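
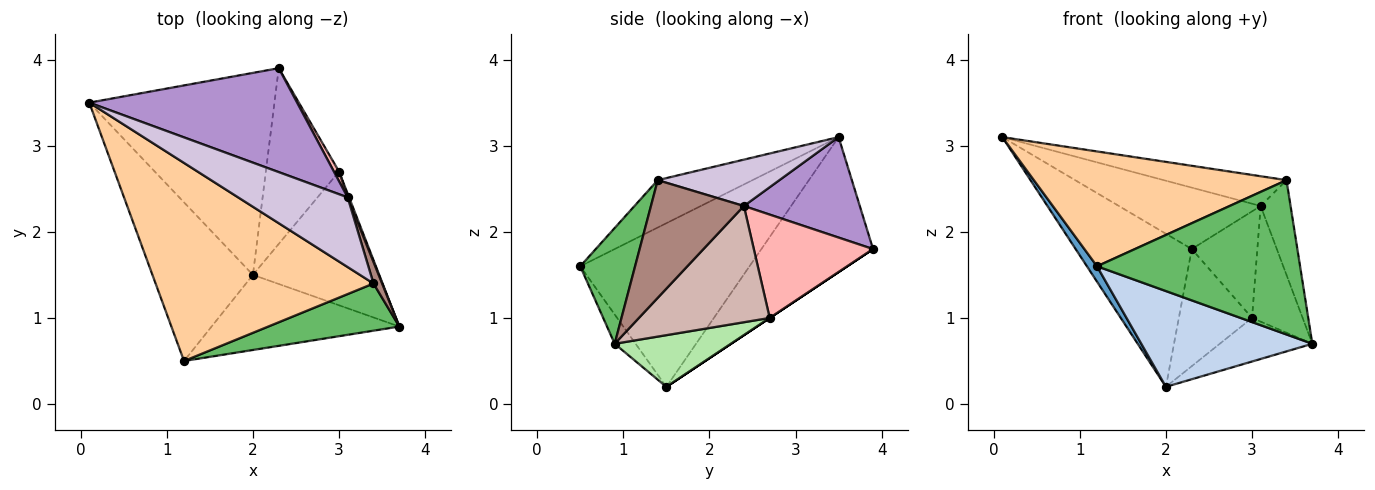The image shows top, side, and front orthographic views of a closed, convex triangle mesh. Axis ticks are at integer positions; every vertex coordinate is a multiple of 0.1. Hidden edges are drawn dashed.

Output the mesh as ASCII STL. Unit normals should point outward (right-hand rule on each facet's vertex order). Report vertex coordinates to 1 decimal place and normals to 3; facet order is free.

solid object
 facet normal -0.851 -0.051 -0.523
  outer loop
   vertex 2.0 1.5 0.2
   vertex 1.2 0.5 1.6
   vertex 0.1 3.5 3.1
  endloop
 endfacet
 facet normal -0.096 -0.783 -0.614
  outer loop
   vertex 2.0 1.5 0.2
   vertex 3.7 0.9 0.7
   vertex 1.2 0.5 1.6
  endloop
 endfacet
 facet normal -0.502 0.522 -0.689
  outer loop
   vertex 2.3 3.9 1.8
   vertex 2.0 1.5 0.2
   vertex 0.1 3.5 3.1
  endloop
 endfacet
 facet normal -0.185 -0.493 0.850
  outer loop
   vertex 3.4 1.4 2.6
   vertex 0.1 3.5 3.1
   vertex 1.2 0.5 1.6
  endloop
 endfacet
 facet normal 0.250 -0.926 0.283
  outer loop
   vertex 3.4 1.4 2.6
   vertex 1.2 0.5 1.6
   vertex 3.7 0.9 0.7
  endloop
 endfacet
 facet normal 0.363 0.289 -0.886
  outer loop
   vertex 3.0 2.7 1.0
   vertex 3.7 0.9 0.7
   vertex 2.0 1.5 0.2
  endloop
 endfacet
 facet normal 0.000 0.555 -0.832
  outer loop
   vertex 3.0 2.7 1.0
   vertex 2.0 1.5 0.2
   vertex 2.3 3.9 1.8
  endloop
 endfacet
 facet normal 0.875 0.481 0.044
  outer loop
   vertex 3.1 2.4 2.3
   vertex 3.0 2.7 1.0
   vertex 2.3 3.9 1.8
  endloop
 endfacet
 facet normal 0.384 0.470 0.795
  outer loop
   vertex 3.1 2.4 2.3
   vertex 2.3 3.9 1.8
   vertex 0.1 3.5 3.1
  endloop
 endfacet
 facet normal 0.363 0.366 0.857
  outer loop
   vertex 3.1 2.4 2.3
   vertex 0.1 3.5 3.1
   vertex 3.4 1.4 2.6
  endloop
 endfacet
 facet normal 0.950 0.306 0.069
  outer loop
   vertex 3.1 2.4 2.3
   vertex 3.4 1.4 2.6
   vertex 3.7 0.9 0.7
  endloop
 endfacet
 facet normal 0.933 0.361 0.012
  outer loop
   vertex 3.1 2.4 2.3
   vertex 3.7 0.9 0.7
   vertex 3.0 2.7 1.0
  endloop
 endfacet
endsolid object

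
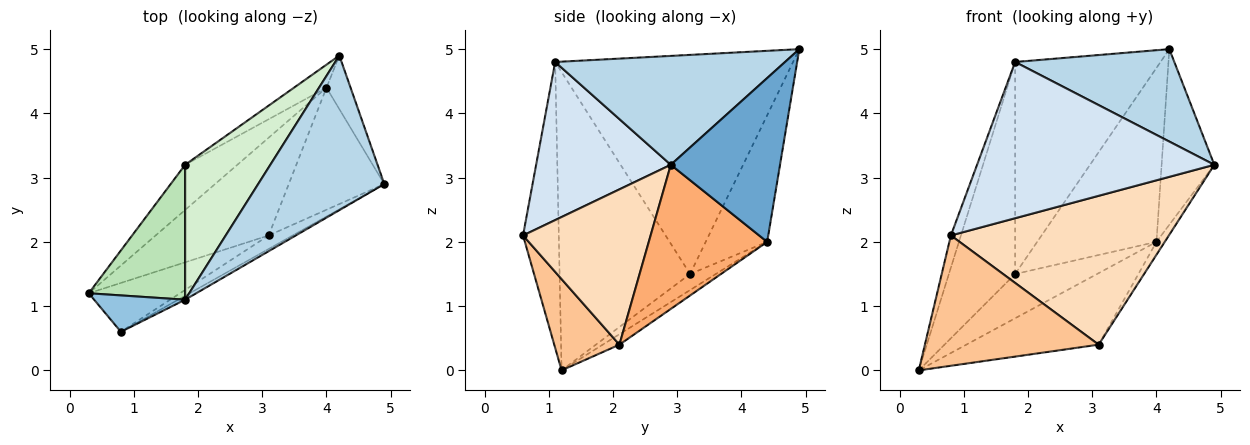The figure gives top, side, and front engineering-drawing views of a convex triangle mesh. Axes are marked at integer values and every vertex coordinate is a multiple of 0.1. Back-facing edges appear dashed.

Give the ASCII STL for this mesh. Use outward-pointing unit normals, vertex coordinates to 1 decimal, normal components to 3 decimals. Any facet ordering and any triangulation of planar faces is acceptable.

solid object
 facet normal 0.893 0.431 -0.131
  outer loop
   vertex 4.0 4.4 2.0
   vertex 4.2 4.9 5.0
   vertex 4.9 2.9 3.2
  endloop
 endfacet
 facet normal -0.920 0.259 0.293
  outer loop
   vertex 1.8 1.1 4.8
   vertex 0.3 1.2 0.0
   vertex 0.8 0.6 2.1
  endloop
 endfacet
 facet normal 0.595 -0.412 0.690
  outer loop
   vertex 1.8 1.1 4.8
   vertex 4.9 2.9 3.2
   vertex 4.2 4.9 5.0
  endloop
 endfacet
 facet normal 0.494 -0.869 -0.022
  outer loop
   vertex 1.8 1.1 4.8
   vertex 0.8 0.6 2.1
   vertex 4.9 2.9 3.2
  endloop
 endfacet
 facet normal -0.074 0.589 -0.805
  outer loop
   vertex 3.1 2.1 0.4
   vertex 0.3 1.2 0.0
   vertex 4.0 4.4 2.0
  endloop
 endfacet
 facet normal 0.832 0.058 -0.552
  outer loop
   vertex 3.1 2.1 0.4
   vertex 4.0 4.4 2.0
   vertex 4.9 2.9 3.2
  endloop
 endfacet
 facet normal 0.331 -0.883 -0.331
  outer loop
   vertex 3.1 2.1 0.4
   vertex 0.8 0.6 2.1
   vertex 0.3 1.2 0.0
  endloop
 endfacet
 facet normal 0.504 -0.860 -0.078
  outer loop
   vertex 3.1 2.1 0.4
   vertex 4.9 2.9 3.2
   vertex 0.8 0.6 2.1
  endloop
 endfacet
 facet normal -0.215 0.684 -0.697
  outer loop
   vertex 1.8 3.2 1.5
   vertex 4.0 4.4 2.0
   vertex 0.3 1.2 0.0
  endloop
 endfacet
 facet normal -0.455 0.883 -0.117
  outer loop
   vertex 1.8 3.2 1.5
   vertex 4.2 4.9 5.0
   vertex 4.0 4.4 2.0
  endloop
 endfacet
 facet normal -0.857 0.435 0.277
  outer loop
   vertex 1.8 3.2 1.5
   vertex 0.3 1.2 0.0
   vertex 1.8 1.1 4.8
  endloop
 endfacet
 facet normal -0.810 0.495 0.315
  outer loop
   vertex 1.8 3.2 1.5
   vertex 1.8 1.1 4.8
   vertex 4.2 4.9 5.0
  endloop
 endfacet
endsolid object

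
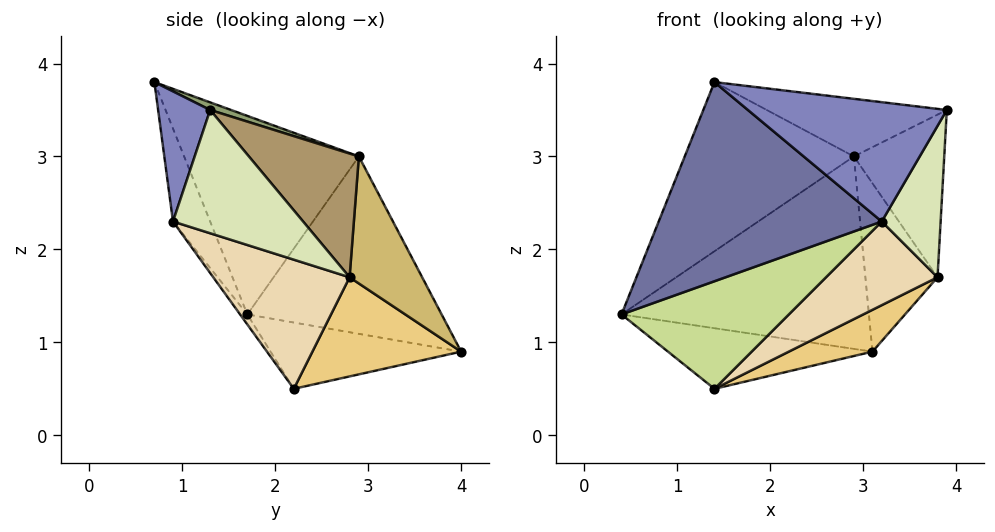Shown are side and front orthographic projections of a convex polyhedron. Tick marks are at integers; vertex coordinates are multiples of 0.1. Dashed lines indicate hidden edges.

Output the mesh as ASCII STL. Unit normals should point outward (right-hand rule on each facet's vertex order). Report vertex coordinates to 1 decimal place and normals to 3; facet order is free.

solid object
 facet normal -0.156 -0.937 -0.312
  outer loop
   vertex 3.2 0.9 2.3
   vertex 1.4 0.7 3.8
   vertex 0.4 1.7 1.3
  endloop
 endfacet
 facet normal 0.249 -0.953 0.172
  outer loop
   vertex 3.2 0.9 2.3
   vertex 3.9 1.3 3.5
   vertex 1.4 0.7 3.8
  endloop
 endfacet
 facet normal -0.582 0.742 0.333
  outer loop
   vertex 2.9 2.9 3.0
   vertex 3.1 4.0 0.9
   vertex 0.4 1.7 1.3
  endloop
 endfacet
 facet normal -0.625 0.605 0.492
  outer loop
   vertex 2.9 2.9 3.0
   vertex 0.4 1.7 1.3
   vertex 1.4 0.7 3.8
  endloop
 endfacet
 facet normal 0.037 0.319 0.947
  outer loop
   vertex 2.9 2.9 3.0
   vertex 1.4 0.7 3.8
   vertex 3.9 1.3 3.5
  endloop
 endfacet
 facet normal -0.634 0.680 -0.367
  outer loop
   vertex 1.4 2.2 0.5
   vertex 0.4 1.7 1.3
   vertex 3.1 4.0 0.9
  endloop
 endfacet
 facet normal -0.036 -0.827 -0.561
  outer loop
   vertex 1.4 2.2 0.5
   vertex 3.2 0.9 2.3
   vertex 0.4 1.7 1.3
  endloop
 endfacet
 facet normal 0.848 -0.383 -0.367
  outer loop
   vertex 3.8 2.8 1.7
   vertex 3.9 1.3 3.5
   vertex 3.2 0.9 2.3
  endloop
 endfacet
 facet normal 0.695 0.571 0.437
  outer loop
   vertex 3.8 2.8 1.7
   vertex 2.9 2.9 3.0
   vertex 3.9 1.3 3.5
  endloop
 endfacet
 facet normal 0.650 0.646 0.400
  outer loop
   vertex 3.8 2.8 1.7
   vertex 3.1 4.0 0.9
   vertex 2.9 2.9 3.0
  endloop
 endfacet
 facet normal 0.484 -0.272 -0.832
  outer loop
   vertex 3.8 2.8 1.7
   vertex 1.4 2.2 0.5
   vertex 3.1 4.0 0.9
  endloop
 endfacet
 facet normal 0.488 -0.399 -0.776
  outer loop
   vertex 3.8 2.8 1.7
   vertex 3.2 0.9 2.3
   vertex 1.4 2.2 0.5
  endloop
 endfacet
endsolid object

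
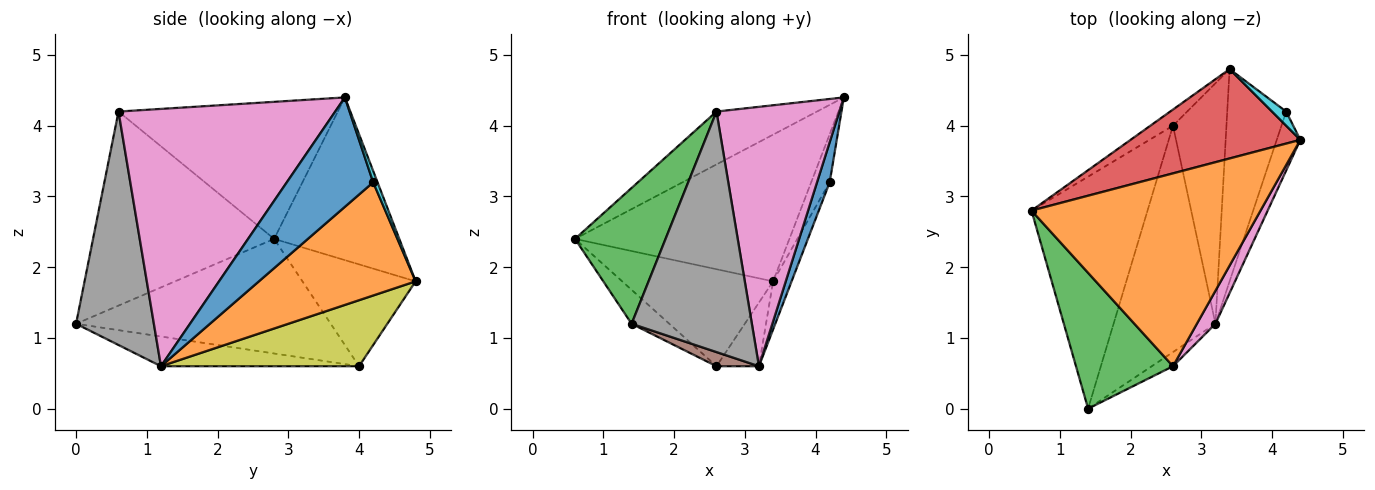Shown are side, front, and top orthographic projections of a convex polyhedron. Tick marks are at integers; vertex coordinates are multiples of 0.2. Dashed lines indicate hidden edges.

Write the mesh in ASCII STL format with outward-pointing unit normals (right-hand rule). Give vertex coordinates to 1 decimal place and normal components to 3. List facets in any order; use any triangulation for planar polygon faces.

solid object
 facet normal -0.699 0.104 -0.708
  outer loop
   vertex 2.6 4.0 0.6
   vertex 1.4 0.0 1.2
   vertex 0.6 2.8 2.4
  endloop
 endfacet
 facet normal -0.500 0.229 0.835
  outer loop
   vertex 2.6 0.6 4.2
   vertex 4.4 3.8 4.4
   vertex 0.6 2.8 2.4
  endloop
 endfacet
 facet normal -0.816 -0.408 0.408
  outer loop
   vertex 2.6 0.6 4.2
   vertex 0.6 2.8 2.4
   vertex 1.4 0.0 1.2
  endloop
 endfacet
 facet normal -0.446 0.764 0.466
  outer loop
   vertex 3.4 4.8 1.8
   vertex 0.6 2.8 2.4
   vertex 4.4 3.8 4.4
  endloop
 endfacet
 facet normal -0.595 0.793 -0.132
  outer loop
   vertex 3.4 4.8 1.8
   vertex 2.6 4.0 0.6
   vertex 0.6 2.8 2.4
  endloop
 endfacet
 facet normal -0.279 -0.060 -0.958
  outer loop
   vertex 3.2 1.2 0.6
   vertex 1.4 0.0 1.2
   vertex 2.6 4.0 0.6
  endloop
 endfacet
 facet normal 0.868 -0.492 0.063
  outer loop
   vertex 3.2 1.2 0.6
   vertex 4.4 3.8 4.4
   vertex 2.6 0.6 4.2
  endloop
 endfacet
 facet normal 0.543 -0.839 -0.049
  outer loop
   vertex 3.2 1.2 0.6
   vertex 2.6 0.6 4.2
   vertex 1.4 0.0 1.2
  endloop
 endfacet
 facet normal 0.767 0.164 -0.621
  outer loop
   vertex 3.2 1.2 0.6
   vertex 2.6 4.0 0.6
   vertex 3.4 4.8 1.8
  endloop
 endfacet
 facet normal 0.220 0.936 0.275
  outer loop
   vertex 4.2 4.2 3.2
   vertex 3.4 4.8 1.8
   vertex 4.4 3.8 4.4
  endloop
 endfacet
 facet normal 0.968 -0.142 -0.209
  outer loop
   vertex 4.2 4.2 3.2
   vertex 4.4 3.8 4.4
   vertex 3.2 1.2 0.6
  endloop
 endfacet
 facet normal 0.882 0.104 -0.459
  outer loop
   vertex 4.2 4.2 3.2
   vertex 3.2 1.2 0.6
   vertex 3.4 4.8 1.8
  endloop
 endfacet
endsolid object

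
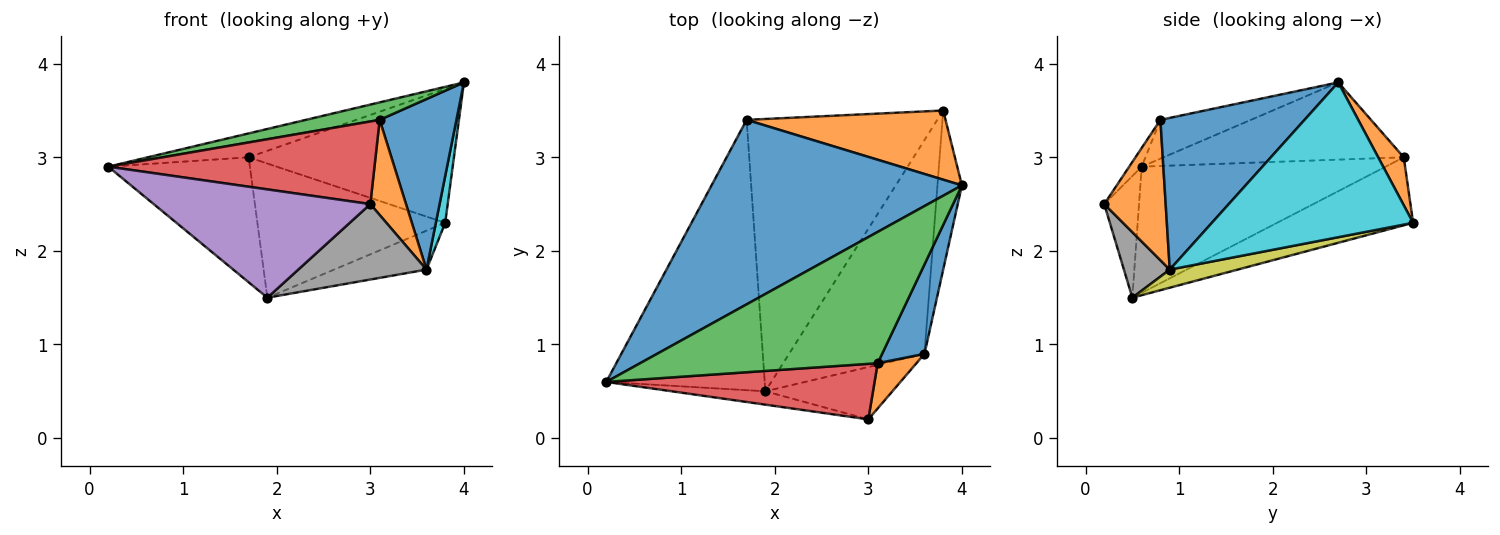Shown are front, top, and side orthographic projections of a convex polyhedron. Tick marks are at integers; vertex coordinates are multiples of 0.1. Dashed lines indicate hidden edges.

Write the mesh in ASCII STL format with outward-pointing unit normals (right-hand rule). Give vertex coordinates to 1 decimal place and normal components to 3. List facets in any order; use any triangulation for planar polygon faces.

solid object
 facet normal -0.292 0.123 0.948
  outer loop
   vertex 1.7 3.4 3.0
   vertex 0.2 0.6 2.9
   vertex 4.0 2.7 3.8
  endloop
 endfacet
 facet normal 0.110 0.883 0.456
  outer loop
   vertex 1.7 3.4 3.0
   vertex 4.0 2.7 3.8
   vertex 3.8 3.5 2.3
  endloop
 endfacet
 facet normal -0.160 -0.130 0.979
  outer loop
   vertex 3.1 0.8 3.4
   vertex 4.0 2.7 3.8
   vertex 0.2 0.6 2.9
  endloop
 endfacet
 facet normal -0.039 -0.829 0.557
  outer loop
   vertex 3.1 0.8 3.4
   vertex 0.2 0.6 2.9
   vertex 3.0 0.2 2.5
  endloop
 endfacet
 facet normal -0.157 -0.980 -0.121
  outer loop
   vertex 1.9 0.5 1.5
   vertex 3.0 0.2 2.5
   vertex 0.2 0.6 2.9
  endloop
 endfacet
 facet normal -0.586 0.340 -0.736
  outer loop
   vertex 1.9 0.5 1.5
   vertex 0.2 0.6 2.9
   vertex 1.7 3.4 3.0
  endloop
 endfacet
 facet normal -0.305 0.421 -0.854
  outer loop
   vertex 1.9 0.5 1.5
   vertex 1.7 3.4 3.0
   vertex 3.8 3.5 2.3
  endloop
 endfacet
 facet normal 0.282 -0.788 -0.547
  outer loop
   vertex 3.6 0.9 1.8
   vertex 3.0 0.2 2.5
   vertex 1.9 0.5 1.5
  endloop
 endfacet
 facet normal 0.130 0.178 -0.975
  outer loop
   vertex 3.6 0.9 1.8
   vertex 1.9 0.5 1.5
   vertex 3.8 3.5 2.3
  endloop
 endfacet
 facet normal 0.987 -0.046 -0.156
  outer loop
   vertex 3.6 0.9 1.8
   vertex 3.8 3.5 2.3
   vertex 4.0 2.7 3.8
  endloop
 endfacet
 facet normal 0.857 -0.456 0.239
  outer loop
   vertex 3.6 0.9 1.8
   vertex 4.0 2.7 3.8
   vertex 3.1 0.8 3.4
  endloop
 endfacet
 facet normal 0.841 -0.489 0.232
  outer loop
   vertex 3.6 0.9 1.8
   vertex 3.1 0.8 3.4
   vertex 3.0 0.2 2.5
  endloop
 endfacet
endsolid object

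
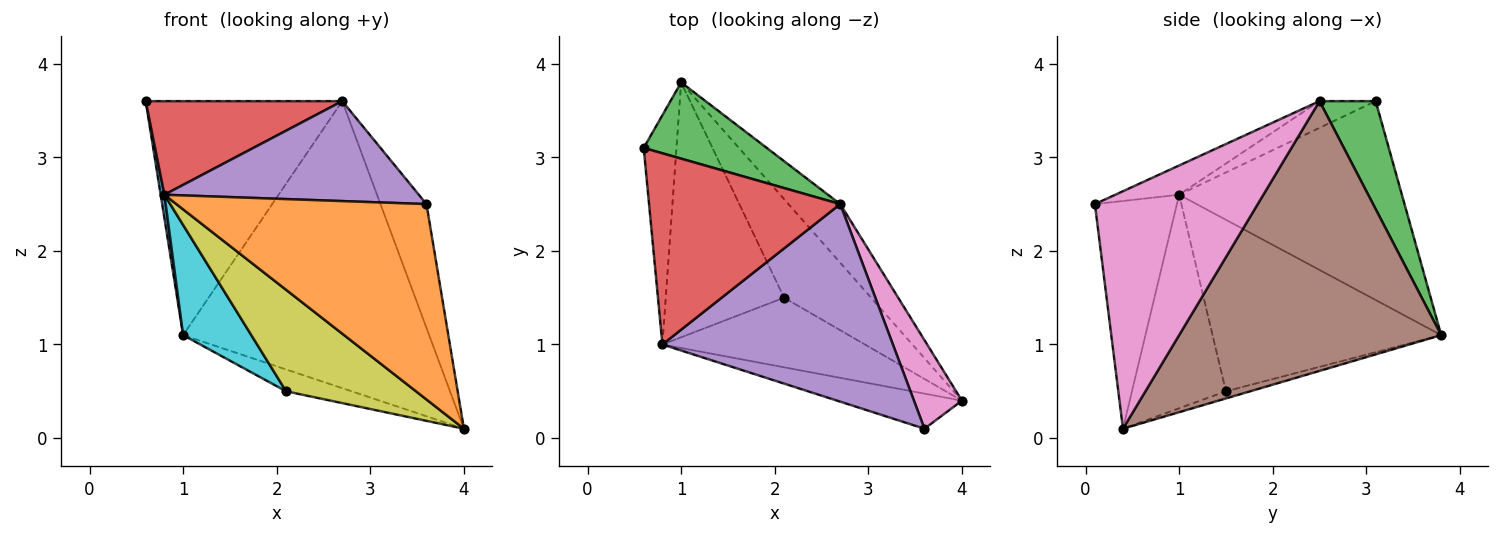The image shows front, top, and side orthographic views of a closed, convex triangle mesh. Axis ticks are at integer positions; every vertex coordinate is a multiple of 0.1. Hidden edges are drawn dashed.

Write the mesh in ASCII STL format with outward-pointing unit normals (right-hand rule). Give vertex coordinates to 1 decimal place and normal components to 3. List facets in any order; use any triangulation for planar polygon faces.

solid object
 facet normal -0.987 -0.017 -0.162
  outer loop
   vertex 0.8 1.0 2.6
   vertex 0.6 3.1 3.6
   vertex 1.0 3.8 1.1
  endloop
 endfacet
 facet normal -0.307 -0.937 -0.168
  outer loop
   vertex 0.8 1.0 2.6
   vertex 4.0 0.4 0.1
   vertex 3.6 0.1 2.5
  endloop
 endfacet
 facet normal 0.262 0.918 0.299
  outer loop
   vertex 2.7 2.5 3.6
   vertex 1.0 3.8 1.1
   vertex 0.6 3.1 3.6
  endloop
 endfacet
 facet normal -0.125 -0.436 0.891
  outer loop
   vertex 2.7 2.5 3.6
   vertex 0.6 3.1 3.6
   vertex 0.8 1.0 2.6
  endloop
 endfacet
 facet normal -0.113 -0.449 0.887
  outer loop
   vertex 2.7 2.5 3.6
   vertex 0.8 1.0 2.6
   vertex 3.6 0.1 2.5
  endloop
 endfacet
 facet normal 0.722 0.678 -0.139
  outer loop
   vertex 2.7 2.5 3.6
   vertex 4.0 0.4 0.1
   vertex 1.0 3.8 1.1
  endloop
 endfacet
 facet normal 0.945 0.267 0.191
  outer loop
   vertex 2.7 2.5 3.6
   vertex 3.6 0.1 2.5
   vertex 4.0 0.4 0.1
  endloop
 endfacet
 facet normal -0.080 0.216 -0.973
  outer loop
   vertex 2.1 1.5 0.5
   vertex 1.0 3.8 1.1
   vertex 4.0 0.4 0.1
  endloop
 endfacet
 facet normal -0.512 -0.708 -0.486
  outer loop
   vertex 2.1 1.5 0.5
   vertex 4.0 0.4 0.1
   vertex 0.8 1.0 2.6
  endloop
 endfacet
 facet normal -0.799 -0.238 -0.552
  outer loop
   vertex 2.1 1.5 0.5
   vertex 0.8 1.0 2.6
   vertex 1.0 3.8 1.1
  endloop
 endfacet
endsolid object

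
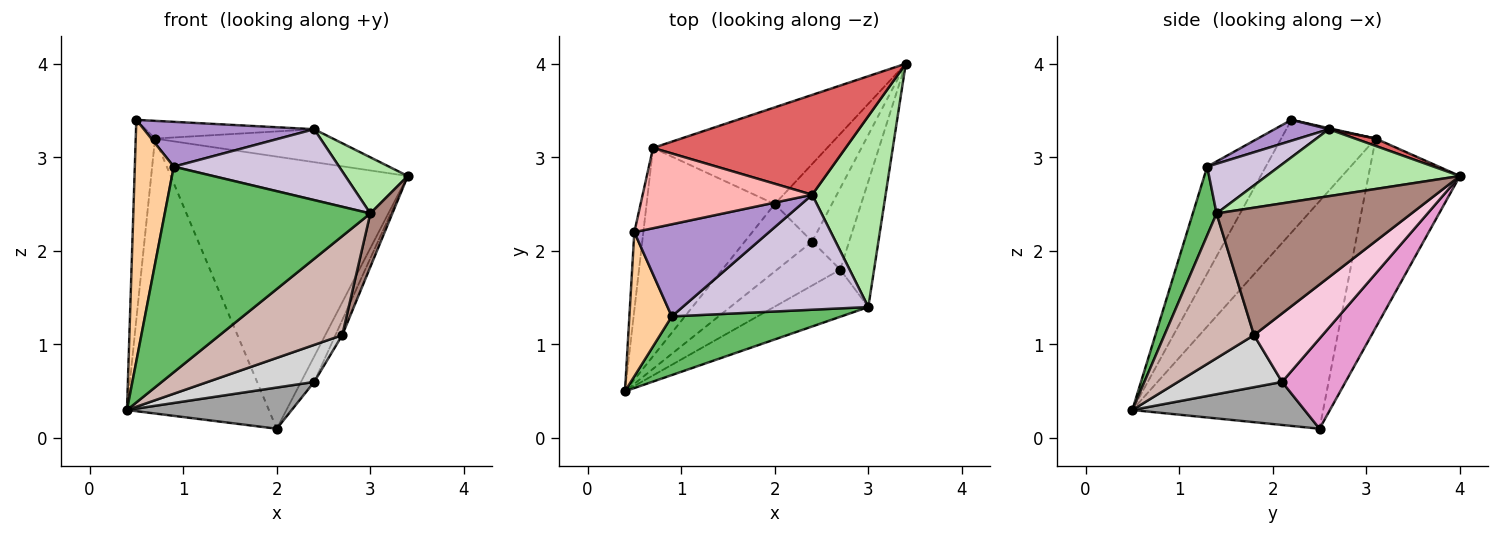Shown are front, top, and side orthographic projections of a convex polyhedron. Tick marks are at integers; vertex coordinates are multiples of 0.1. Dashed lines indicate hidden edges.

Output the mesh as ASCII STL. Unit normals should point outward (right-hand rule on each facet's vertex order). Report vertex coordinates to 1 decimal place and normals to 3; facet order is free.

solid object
 facet normal -0.977 0.200 -0.078
  outer loop
   vertex 0.7 3.1 3.2
   vertex 0.4 0.5 0.3
   vertex 0.5 2.2 3.4
  endloop
 endfacet
 facet normal -0.731 0.544 -0.412
  outer loop
   vertex 0.7 3.1 3.2
   vertex 2.0 2.5 0.1
   vertex 0.4 0.5 0.3
  endloop
 endfacet
 facet normal -0.342 0.886 -0.315
  outer loop
   vertex 0.7 3.1 3.2
   vertex 3.4 4.0 2.8
   vertex 2.0 2.5 0.1
  endloop
 endfacet
 facet normal -0.791 -0.526 0.314
  outer loop
   vertex 0.9 1.3 2.9
   vertex 0.5 2.2 3.4
   vertex 0.4 0.5 0.3
  endloop
 endfacet
 facet normal 0.110 -0.956 0.273
  outer loop
   vertex 0.9 1.3 2.9
   vertex 0.4 0.5 0.3
   vertex 3.0 1.4 2.4
  endloop
 endfacet
 facet normal 0.658 -0.212 0.722
  outer loop
   vertex 2.4 2.6 3.3
   vertex 3.0 1.4 2.4
   vertex 3.4 4.0 2.8
  endloop
 endfacet
 facet normal 0.036 0.313 0.949
  outer loop
   vertex 2.4 2.6 3.3
   vertex 3.4 4.0 2.8
   vertex 0.7 3.1 3.2
  endloop
 endfacet
 facet normal 0.006 0.216 0.976
  outer loop
   vertex 2.4 2.6 3.3
   vertex 0.7 3.1 3.2
   vertex 0.5 2.2 3.4
  endloop
 endfacet
 facet normal 0.138 -0.433 0.891
  outer loop
   vertex 2.4 2.6 3.3
   vertex 0.5 2.2 3.4
   vertex 0.9 1.3 2.9
  endloop
 endfacet
 facet normal 0.222 -0.512 0.830
  outer loop
   vertex 2.4 2.6 3.3
   vertex 0.9 1.3 2.9
   vertex 3.0 1.4 2.4
  endloop
 endfacet
 facet normal 0.961 -0.109 -0.255
  outer loop
   vertex 2.7 1.8 1.1
   vertex 3.4 4.0 2.8
   vertex 3.0 1.4 2.4
  endloop
 endfacet
 facet normal 0.551 -0.754 -0.359
  outer loop
   vertex 2.7 1.8 1.1
   vertex 3.0 1.4 2.4
   vertex 0.4 0.5 0.3
  endloop
 endfacet
 facet normal 0.832 0.173 -0.527
  outer loop
   vertex 2.4 2.1 0.6
   vertex 2.0 2.5 0.1
   vertex 3.4 4.0 2.8
  endloop
 endfacet
 facet normal 0.876 0.087 -0.474
  outer loop
   vertex 2.4 2.1 0.6
   vertex 3.4 4.0 2.8
   vertex 2.7 1.8 1.1
  endloop
 endfacet
 facet normal 0.479 -0.458 -0.749
  outer loop
   vertex 2.4 2.1 0.6
   vertex 0.4 0.5 0.3
   vertex 2.0 2.5 0.1
  endloop
 endfacet
 facet normal 0.533 -0.545 -0.647
  outer loop
   vertex 2.4 2.1 0.6
   vertex 2.7 1.8 1.1
   vertex 0.4 0.5 0.3
  endloop
 endfacet
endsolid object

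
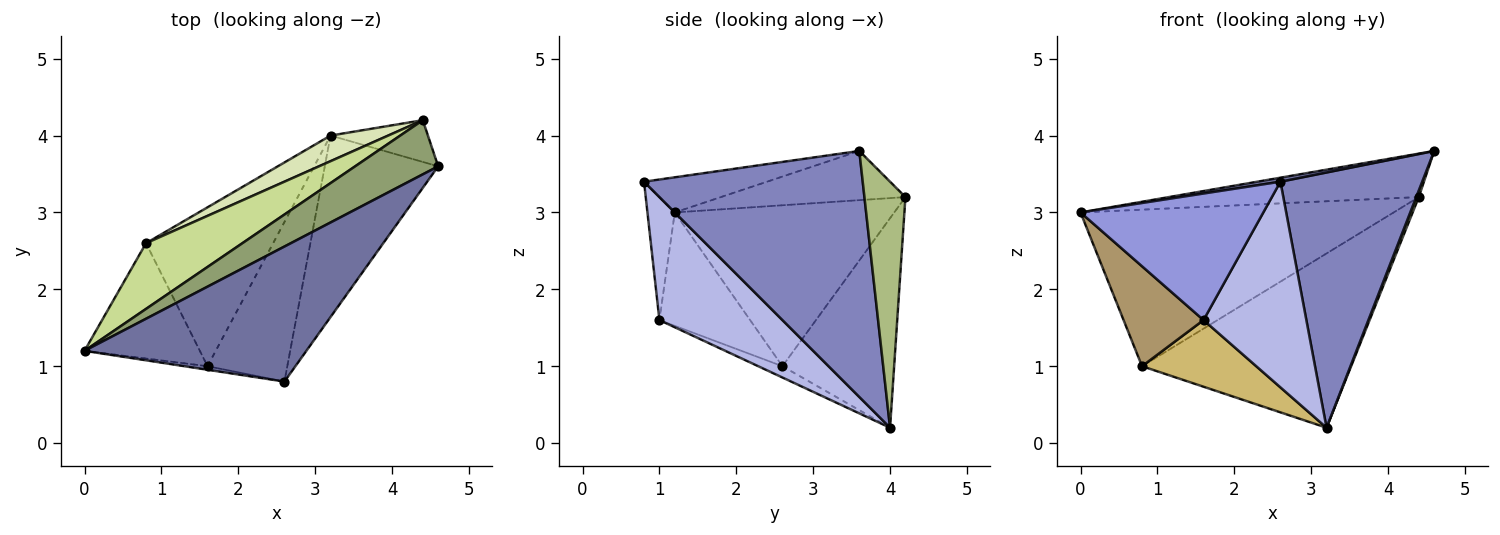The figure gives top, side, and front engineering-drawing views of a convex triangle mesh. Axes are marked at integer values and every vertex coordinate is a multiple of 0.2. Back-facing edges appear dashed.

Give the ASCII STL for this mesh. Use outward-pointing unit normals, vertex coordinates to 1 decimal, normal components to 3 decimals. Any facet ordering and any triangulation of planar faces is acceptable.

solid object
 facet normal -0.156 -0.029 0.987
  outer loop
   vertex 2.6 0.8 3.4
   vertex 4.6 3.6 3.8
   vertex 0.0 1.2 3.0
  endloop
 endfacet
 facet normal 0.783 -0.507 -0.361
  outer loop
   vertex 3.2 4.0 0.2
   vertex 4.6 3.6 3.8
   vertex 2.6 0.8 3.4
  endloop
 endfacet
 facet normal -0.148 -0.989 -0.028
  outer loop
   vertex 1.6 1.0 1.6
   vertex 2.6 0.8 3.4
   vertex 0.0 1.2 3.0
  endloop
 endfacet
 facet normal 0.687 -0.574 -0.445
  outer loop
   vertex 1.6 1.0 1.6
   vertex 3.2 4.0 0.2
   vertex 2.6 0.8 3.4
  endloop
 endfacet
 facet normal -0.420 0.568 0.708
  outer loop
   vertex 4.4 4.2 3.2
   vertex 0.0 1.2 3.0
   vertex 4.6 3.6 3.8
  endloop
 endfacet
 facet normal 0.928 -0.058 -0.367
  outer loop
   vertex 4.4 4.2 3.2
   vertex 4.6 3.6 3.8
   vertex 3.2 4.0 0.2
  endloop
 endfacet
 facet normal -0.543 0.774 0.325
  outer loop
   vertex 0.8 2.6 1.0
   vertex 0.0 1.2 3.0
   vertex 4.4 4.2 3.2
  endloop
 endfacet
 facet normal -0.467 0.875 0.129
  outer loop
   vertex 0.8 2.6 1.0
   vertex 4.4 4.2 3.2
   vertex 3.2 4.0 0.2
  endloop
 endfacet
 facet normal -0.596 -0.526 -0.607
  outer loop
   vertex 0.8 2.6 1.0
   vertex 1.6 1.0 1.6
   vertex 0.0 1.2 3.0
  endloop
 endfacet
 facet normal -0.082 -0.385 -0.919
  outer loop
   vertex 0.8 2.6 1.0
   vertex 3.2 4.0 0.2
   vertex 1.6 1.0 1.6
  endloop
 endfacet
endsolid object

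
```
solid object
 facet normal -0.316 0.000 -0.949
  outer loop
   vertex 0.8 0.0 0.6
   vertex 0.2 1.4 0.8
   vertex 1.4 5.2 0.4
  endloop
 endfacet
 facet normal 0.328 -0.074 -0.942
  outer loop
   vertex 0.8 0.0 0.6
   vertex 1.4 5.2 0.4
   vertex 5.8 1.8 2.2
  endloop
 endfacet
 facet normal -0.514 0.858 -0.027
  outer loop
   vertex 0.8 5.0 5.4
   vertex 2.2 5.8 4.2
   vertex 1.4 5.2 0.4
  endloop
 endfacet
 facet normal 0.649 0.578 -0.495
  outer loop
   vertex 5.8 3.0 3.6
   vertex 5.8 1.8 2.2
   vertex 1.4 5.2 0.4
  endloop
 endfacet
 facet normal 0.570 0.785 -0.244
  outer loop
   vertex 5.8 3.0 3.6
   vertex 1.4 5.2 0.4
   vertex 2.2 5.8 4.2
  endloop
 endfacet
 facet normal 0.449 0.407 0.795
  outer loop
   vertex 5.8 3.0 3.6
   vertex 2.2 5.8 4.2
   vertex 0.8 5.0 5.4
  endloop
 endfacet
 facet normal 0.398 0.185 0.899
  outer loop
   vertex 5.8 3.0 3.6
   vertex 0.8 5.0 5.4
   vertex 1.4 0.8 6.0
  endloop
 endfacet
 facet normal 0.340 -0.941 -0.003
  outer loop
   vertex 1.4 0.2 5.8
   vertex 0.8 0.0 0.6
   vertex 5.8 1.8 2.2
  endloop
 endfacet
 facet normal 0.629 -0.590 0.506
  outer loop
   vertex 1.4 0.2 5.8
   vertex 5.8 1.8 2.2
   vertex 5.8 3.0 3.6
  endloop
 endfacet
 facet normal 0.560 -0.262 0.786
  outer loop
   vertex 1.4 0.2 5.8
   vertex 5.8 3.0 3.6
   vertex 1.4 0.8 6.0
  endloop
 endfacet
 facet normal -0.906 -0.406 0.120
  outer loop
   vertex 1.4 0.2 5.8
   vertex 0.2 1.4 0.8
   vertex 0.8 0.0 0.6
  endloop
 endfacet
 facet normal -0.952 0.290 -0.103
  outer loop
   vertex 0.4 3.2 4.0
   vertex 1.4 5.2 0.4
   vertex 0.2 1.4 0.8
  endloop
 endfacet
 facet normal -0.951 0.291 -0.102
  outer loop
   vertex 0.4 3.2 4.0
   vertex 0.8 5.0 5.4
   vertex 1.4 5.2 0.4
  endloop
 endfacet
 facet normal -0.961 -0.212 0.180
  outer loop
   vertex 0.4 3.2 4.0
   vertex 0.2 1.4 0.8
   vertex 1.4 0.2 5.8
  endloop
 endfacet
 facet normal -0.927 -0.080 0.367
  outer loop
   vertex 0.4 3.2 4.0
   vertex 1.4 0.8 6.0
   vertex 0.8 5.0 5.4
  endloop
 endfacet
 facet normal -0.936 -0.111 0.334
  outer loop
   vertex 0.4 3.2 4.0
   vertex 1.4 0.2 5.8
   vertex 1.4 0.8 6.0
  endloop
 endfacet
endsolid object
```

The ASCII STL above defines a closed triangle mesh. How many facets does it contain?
16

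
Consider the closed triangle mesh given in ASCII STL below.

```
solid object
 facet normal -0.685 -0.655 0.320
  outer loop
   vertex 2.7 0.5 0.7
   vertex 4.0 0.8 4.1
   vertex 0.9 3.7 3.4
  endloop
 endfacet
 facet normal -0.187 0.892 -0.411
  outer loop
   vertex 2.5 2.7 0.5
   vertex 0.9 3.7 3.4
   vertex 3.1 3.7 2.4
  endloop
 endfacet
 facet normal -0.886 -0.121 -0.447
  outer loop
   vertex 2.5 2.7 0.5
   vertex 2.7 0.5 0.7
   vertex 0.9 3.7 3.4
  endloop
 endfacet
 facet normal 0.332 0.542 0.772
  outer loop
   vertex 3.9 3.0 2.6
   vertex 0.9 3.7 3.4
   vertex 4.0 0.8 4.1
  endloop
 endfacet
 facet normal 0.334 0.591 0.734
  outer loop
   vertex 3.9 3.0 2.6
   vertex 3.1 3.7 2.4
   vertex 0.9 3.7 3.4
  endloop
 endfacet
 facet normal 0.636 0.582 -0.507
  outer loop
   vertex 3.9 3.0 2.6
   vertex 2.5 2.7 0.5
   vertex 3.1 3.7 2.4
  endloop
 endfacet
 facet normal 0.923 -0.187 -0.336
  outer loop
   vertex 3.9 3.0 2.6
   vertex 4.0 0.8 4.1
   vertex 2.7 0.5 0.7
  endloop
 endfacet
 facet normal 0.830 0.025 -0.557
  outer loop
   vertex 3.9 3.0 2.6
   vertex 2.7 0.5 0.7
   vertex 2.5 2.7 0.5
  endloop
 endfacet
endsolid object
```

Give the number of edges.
12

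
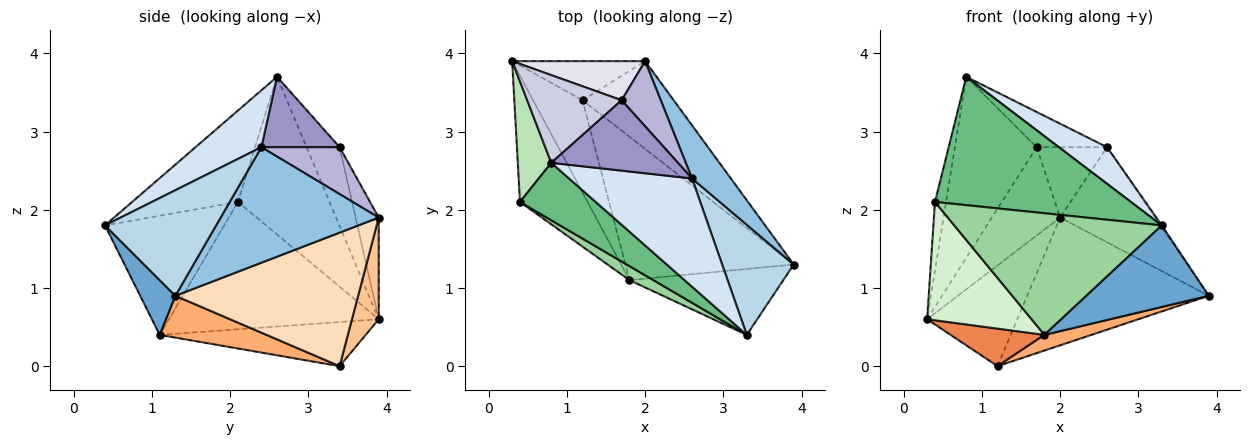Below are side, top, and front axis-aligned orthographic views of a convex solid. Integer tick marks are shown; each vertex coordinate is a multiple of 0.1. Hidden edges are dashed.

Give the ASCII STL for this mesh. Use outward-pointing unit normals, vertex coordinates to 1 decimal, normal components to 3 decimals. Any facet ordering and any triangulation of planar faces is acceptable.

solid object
 facet normal 0.218 -0.759 -0.613
  outer loop
   vertex 1.8 1.1 0.4
   vertex 3.9 1.3 0.9
   vertex 3.3 0.4 1.8
  endloop
 endfacet
 facet normal 0.823 0.495 0.277
  outer loop
   vertex 2.6 2.4 2.8
   vertex 3.9 1.3 0.9
   vertex 2.0 3.9 1.9
  endloop
 endfacet
 facet normal 0.828 0.009 0.561
  outer loop
   vertex 2.6 2.4 2.8
   vertex 3.3 0.4 1.8
   vertex 3.9 1.3 0.9
  endloop
 endfacet
 facet normal 0.401 -0.293 0.868
  outer loop
   vertex 2.6 2.4 2.8
   vertex 0.8 2.6 3.7
   vertex 3.3 0.4 1.8
  endloop
 endfacet
 facet normal -0.637 -0.290 -0.714
  outer loop
   vertex 1.2 3.4 0.0
   vertex 1.8 1.1 0.4
   vertex 0.3 3.9 0.6
  endloop
 endfacet
 facet normal 0.240 -0.105 -0.965
  outer loop
   vertex 1.2 3.4 0.0
   vertex 3.9 1.3 0.9
   vertex 1.8 1.1 0.4
  endloop
 endfacet
 facet normal 0.267 0.898 -0.349
  outer loop
   vertex 1.2 3.4 0.0
   vertex 0.3 3.9 0.6
   vertex 2.0 3.9 1.9
  endloop
 endfacet
 facet normal 0.639 0.634 -0.436
  outer loop
   vertex 1.2 3.4 0.0
   vertex 2.0 3.9 1.9
   vertex 3.9 1.3 0.9
  endloop
 endfacet
 facet normal -0.442 -0.819 0.366
  outer loop
   vertex 0.4 2.1 2.1
   vertex 3.3 0.4 1.8
   vertex 0.8 2.6 3.7
  endloop
 endfacet
 facet normal -0.496 -0.863 0.099
  outer loop
   vertex 0.4 2.1 2.1
   vertex 1.8 1.1 0.4
   vertex 3.3 0.4 1.8
  endloop
 endfacet
 facet normal -0.971 0.118 0.206
  outer loop
   vertex 0.4 2.1 2.1
   vertex 0.8 2.6 3.7
   vertex 0.3 3.9 0.6
  endloop
 endfacet
 facet normal -0.809 -0.403 -0.429
  outer loop
   vertex 0.4 2.1 2.1
   vertex 0.3 3.9 0.6
   vertex 1.8 1.1 0.4
  endloop
 endfacet
 facet normal 0.445 0.400 0.801
  outer loop
   vertex 1.7 3.4 2.8
   vertex 0.8 2.6 3.7
   vertex 2.6 2.4 2.8
  endloop
 endfacet
 facet normal 0.632 0.569 0.527
  outer loop
   vertex 1.7 3.4 2.8
   vertex 2.6 2.4 2.8
   vertex 2.0 3.9 1.9
  endloop
 endfacet
 facet normal -0.342 0.846 0.410
  outer loop
   vertex 1.7 3.4 2.8
   vertex 0.3 3.9 0.6
   vertex 0.8 2.6 3.7
  endloop
 endfacet
 facet normal -0.296 0.874 0.387
  outer loop
   vertex 1.7 3.4 2.8
   vertex 2.0 3.9 1.9
   vertex 0.3 3.9 0.6
  endloop
 endfacet
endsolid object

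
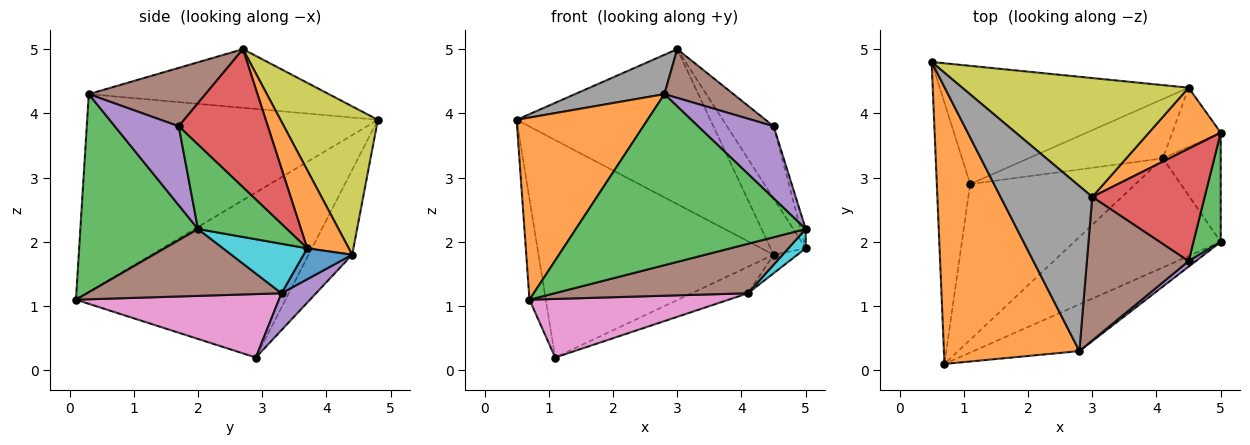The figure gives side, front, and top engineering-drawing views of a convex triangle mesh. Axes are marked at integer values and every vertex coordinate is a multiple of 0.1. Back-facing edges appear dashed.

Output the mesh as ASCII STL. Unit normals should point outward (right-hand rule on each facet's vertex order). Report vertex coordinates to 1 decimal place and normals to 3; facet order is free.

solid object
 facet normal -0.977 0.076 -0.198
  outer loop
   vertex 1.1 2.9 0.2
   vertex 0.7 0.1 1.1
   vertex 0.5 4.8 3.9
  endloop
 endfacet
 facet normal -0.774 -0.348 0.529
  outer loop
   vertex 2.8 0.3 4.3
   vertex 0.5 4.8 3.9
   vertex 0.7 0.1 1.1
  endloop
 endfacet
 facet normal 0.443 -0.865 -0.236
  outer loop
   vertex 2.8 0.3 4.3
   vertex 0.7 0.1 1.1
   vertex 5.0 2.0 2.2
  endloop
 endfacet
 facet normal -0.161 0.867 -0.471
  outer loop
   vertex 4.5 4.4 1.8
   vertex 1.1 2.9 0.2
   vertex 0.5 4.8 3.9
  endloop
 endfacet
 facet normal 0.243 0.395 -0.886
  outer loop
   vertex 4.1 3.3 1.2
   vertex 1.1 2.9 0.2
   vertex 4.5 4.4 1.8
  endloop
 endfacet
 facet normal 0.384 -0.381 -0.841
  outer loop
   vertex 4.1 3.3 1.2
   vertex 5.0 2.0 2.2
   vertex 0.7 0.1 1.1
  endloop
 endfacet
 facet normal 0.338 -0.331 -0.881
  outer loop
   vertex 4.1 3.3 1.2
   vertex 0.7 0.1 1.1
   vertex 1.1 2.9 0.2
  endloop
 endfacet
 facet normal -0.529 -0.197 0.826
  outer loop
   vertex 3.0 2.7 5.0
   vertex 0.5 4.8 3.9
   vertex 2.8 0.3 4.3
  endloop
 endfacet
 facet normal 0.370 0.737 0.565
  outer loop
   vertex 3.0 2.7 5.0
   vertex 4.5 4.4 1.8
   vertex 0.5 4.8 3.9
  endloop
 endfacet
 facet normal 0.645 -0.133 -0.753
  outer loop
   vertex 5.0 3.7 1.9
   vertex 5.0 2.0 2.2
   vertex 4.1 3.3 1.2
  endloop
 endfacet
 facet normal 0.520 0.255 -0.815
  outer loop
   vertex 5.0 3.7 1.9
   vertex 4.1 3.3 1.2
   vertex 4.5 4.4 1.8
  endloop
 endfacet
 facet normal 0.625 0.529 0.574
  outer loop
   vertex 5.0 3.7 1.9
   vertex 4.5 4.4 1.8
   vertex 3.0 2.7 5.0
  endloop
 endfacet
 facet normal 0.950 0.054 0.307
  outer loop
   vertex 4.5 1.7 3.8
   vertex 5.0 2.0 2.2
   vertex 5.0 3.7 1.9
  endloop
 endfacet
 facet normal 0.719 0.376 0.585
  outer loop
   vertex 4.5 1.7 3.8
   vertex 5.0 3.7 1.9
   vertex 3.0 2.7 5.0
  endloop
 endfacet
 facet normal 0.645 -0.762 0.059
  outer loop
   vertex 4.5 1.7 3.8
   vertex 2.8 0.3 4.3
   vertex 5.0 2.0 2.2
  endloop
 endfacet
 facet normal 0.477 -0.282 0.832
  outer loop
   vertex 4.5 1.7 3.8
   vertex 3.0 2.7 5.0
   vertex 2.8 0.3 4.3
  endloop
 endfacet
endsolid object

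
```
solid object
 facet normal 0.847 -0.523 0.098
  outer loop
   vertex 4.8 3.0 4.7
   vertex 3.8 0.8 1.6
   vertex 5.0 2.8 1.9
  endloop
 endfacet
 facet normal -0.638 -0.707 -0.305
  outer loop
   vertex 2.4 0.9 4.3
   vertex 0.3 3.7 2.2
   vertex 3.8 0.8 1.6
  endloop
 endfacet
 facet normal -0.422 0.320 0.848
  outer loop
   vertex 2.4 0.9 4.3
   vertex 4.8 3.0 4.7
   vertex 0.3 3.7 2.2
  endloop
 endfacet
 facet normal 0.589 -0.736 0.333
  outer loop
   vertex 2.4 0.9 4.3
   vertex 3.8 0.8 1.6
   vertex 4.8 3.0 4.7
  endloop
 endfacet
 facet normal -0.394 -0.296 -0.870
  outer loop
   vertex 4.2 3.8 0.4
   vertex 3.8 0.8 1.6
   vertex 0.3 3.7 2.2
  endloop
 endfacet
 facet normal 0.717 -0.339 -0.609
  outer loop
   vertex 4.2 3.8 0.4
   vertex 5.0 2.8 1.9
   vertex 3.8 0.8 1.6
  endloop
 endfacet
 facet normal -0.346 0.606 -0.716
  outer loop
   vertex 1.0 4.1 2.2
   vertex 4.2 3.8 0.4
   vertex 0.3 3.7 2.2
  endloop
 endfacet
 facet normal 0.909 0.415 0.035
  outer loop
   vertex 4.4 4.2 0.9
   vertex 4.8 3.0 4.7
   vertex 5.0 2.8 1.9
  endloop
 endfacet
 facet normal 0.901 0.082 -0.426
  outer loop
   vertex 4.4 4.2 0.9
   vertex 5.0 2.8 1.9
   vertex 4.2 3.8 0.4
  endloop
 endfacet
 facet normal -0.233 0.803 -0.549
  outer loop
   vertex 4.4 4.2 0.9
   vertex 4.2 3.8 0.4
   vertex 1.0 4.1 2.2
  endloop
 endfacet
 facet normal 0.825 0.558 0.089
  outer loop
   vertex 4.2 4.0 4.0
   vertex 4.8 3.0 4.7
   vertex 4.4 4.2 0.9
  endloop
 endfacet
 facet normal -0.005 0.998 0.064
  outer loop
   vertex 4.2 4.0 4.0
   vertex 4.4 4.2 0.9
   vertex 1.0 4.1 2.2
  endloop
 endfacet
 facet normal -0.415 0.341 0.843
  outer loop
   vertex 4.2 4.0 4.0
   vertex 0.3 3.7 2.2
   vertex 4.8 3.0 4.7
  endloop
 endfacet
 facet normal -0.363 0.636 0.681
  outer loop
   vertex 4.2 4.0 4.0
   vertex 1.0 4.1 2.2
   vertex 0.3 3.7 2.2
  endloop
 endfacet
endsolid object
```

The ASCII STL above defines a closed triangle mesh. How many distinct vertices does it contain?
9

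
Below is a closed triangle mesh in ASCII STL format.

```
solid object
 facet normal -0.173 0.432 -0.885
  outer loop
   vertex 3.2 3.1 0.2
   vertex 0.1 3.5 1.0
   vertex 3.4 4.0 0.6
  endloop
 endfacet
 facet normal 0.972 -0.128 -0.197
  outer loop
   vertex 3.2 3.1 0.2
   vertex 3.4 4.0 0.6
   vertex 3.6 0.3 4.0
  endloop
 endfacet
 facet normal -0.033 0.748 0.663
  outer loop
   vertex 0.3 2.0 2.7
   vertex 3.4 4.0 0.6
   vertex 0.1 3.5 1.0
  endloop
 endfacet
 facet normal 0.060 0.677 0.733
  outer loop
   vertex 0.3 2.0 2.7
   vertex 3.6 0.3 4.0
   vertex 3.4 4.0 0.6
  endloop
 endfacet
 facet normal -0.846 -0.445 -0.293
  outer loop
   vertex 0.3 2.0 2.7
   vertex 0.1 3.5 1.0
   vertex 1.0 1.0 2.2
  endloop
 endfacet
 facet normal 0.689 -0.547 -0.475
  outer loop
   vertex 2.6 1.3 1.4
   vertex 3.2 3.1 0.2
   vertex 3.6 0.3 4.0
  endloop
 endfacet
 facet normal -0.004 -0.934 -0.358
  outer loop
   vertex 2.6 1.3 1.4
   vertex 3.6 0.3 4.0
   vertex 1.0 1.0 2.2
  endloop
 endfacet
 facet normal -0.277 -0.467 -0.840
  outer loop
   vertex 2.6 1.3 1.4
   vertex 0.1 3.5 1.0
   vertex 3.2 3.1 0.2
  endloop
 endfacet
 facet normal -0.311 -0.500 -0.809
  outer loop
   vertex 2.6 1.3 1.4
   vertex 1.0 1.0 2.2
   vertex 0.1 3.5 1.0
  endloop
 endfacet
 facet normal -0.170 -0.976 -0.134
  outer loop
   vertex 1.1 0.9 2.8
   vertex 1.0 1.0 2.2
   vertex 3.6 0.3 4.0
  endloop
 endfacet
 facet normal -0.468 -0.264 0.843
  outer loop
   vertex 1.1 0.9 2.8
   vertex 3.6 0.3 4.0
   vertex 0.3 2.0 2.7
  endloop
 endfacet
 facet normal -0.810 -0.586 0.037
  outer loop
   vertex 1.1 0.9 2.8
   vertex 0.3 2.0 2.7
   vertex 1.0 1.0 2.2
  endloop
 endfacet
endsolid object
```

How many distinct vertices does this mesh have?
8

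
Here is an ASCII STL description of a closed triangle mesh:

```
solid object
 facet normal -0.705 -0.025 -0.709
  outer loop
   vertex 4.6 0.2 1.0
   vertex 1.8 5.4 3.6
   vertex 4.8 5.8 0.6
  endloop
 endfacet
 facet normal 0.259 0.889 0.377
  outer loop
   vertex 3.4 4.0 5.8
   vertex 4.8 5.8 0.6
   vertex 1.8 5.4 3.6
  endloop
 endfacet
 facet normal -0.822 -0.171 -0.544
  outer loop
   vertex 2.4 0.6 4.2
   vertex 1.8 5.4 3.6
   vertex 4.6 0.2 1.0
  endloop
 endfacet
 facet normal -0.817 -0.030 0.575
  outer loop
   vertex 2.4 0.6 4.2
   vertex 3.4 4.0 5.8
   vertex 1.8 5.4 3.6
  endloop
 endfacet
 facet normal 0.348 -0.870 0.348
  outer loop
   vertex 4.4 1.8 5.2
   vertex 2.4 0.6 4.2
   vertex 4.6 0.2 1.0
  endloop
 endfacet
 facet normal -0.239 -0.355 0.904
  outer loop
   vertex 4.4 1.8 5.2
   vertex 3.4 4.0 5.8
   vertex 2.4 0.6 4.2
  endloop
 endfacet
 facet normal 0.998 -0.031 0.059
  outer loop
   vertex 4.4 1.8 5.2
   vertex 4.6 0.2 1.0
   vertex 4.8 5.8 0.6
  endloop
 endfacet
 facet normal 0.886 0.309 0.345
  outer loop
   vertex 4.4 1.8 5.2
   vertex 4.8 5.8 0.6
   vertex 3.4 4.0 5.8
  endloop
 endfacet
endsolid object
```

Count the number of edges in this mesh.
12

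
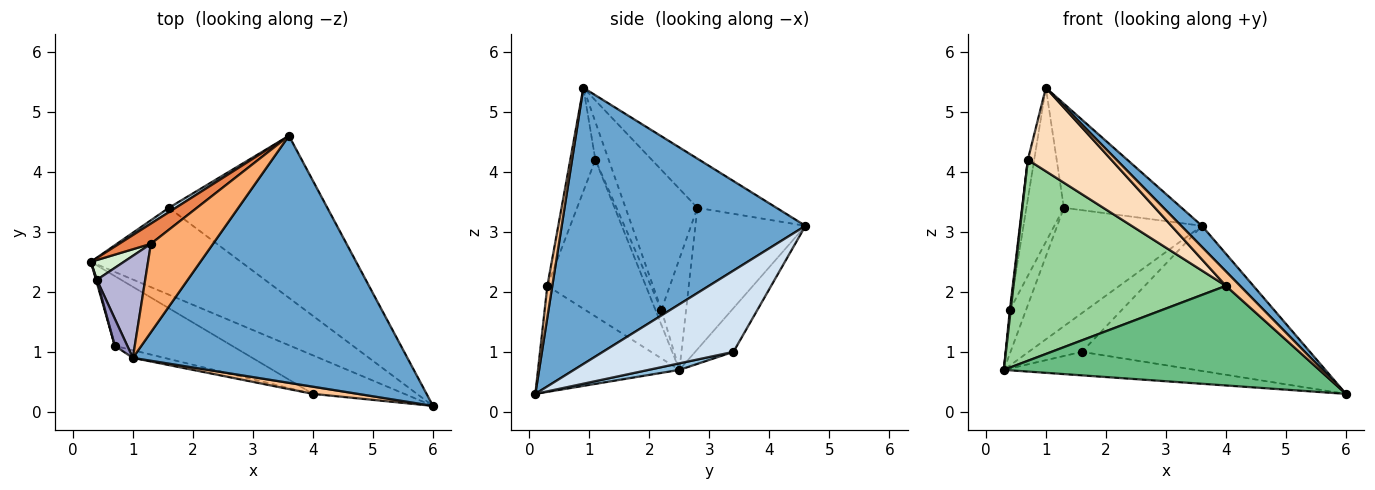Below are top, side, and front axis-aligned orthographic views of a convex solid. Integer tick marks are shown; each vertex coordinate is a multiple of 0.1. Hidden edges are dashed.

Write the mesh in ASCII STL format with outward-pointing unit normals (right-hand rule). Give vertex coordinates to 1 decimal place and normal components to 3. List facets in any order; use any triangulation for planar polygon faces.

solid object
 facet normal 0.708 -0.060 0.704
  outer loop
   vertex 1.0 0.9 5.4
   vertex 6.0 0.1 0.3
   vertex 3.6 4.6 3.1
  endloop
 endfacet
 facet normal 0.042 0.261 -0.965
  outer loop
   vertex 1.6 3.4 1.0
   vertex 6.0 0.1 0.3
   vertex 0.3 2.5 0.7
  endloop
 endfacet
 facet normal -0.581 0.809 0.091
  outer loop
   vertex 1.6 3.4 1.0
   vertex 0.3 2.5 0.7
   vertex 3.6 4.6 3.1
  endloop
 endfacet
 facet normal 0.357 0.623 -0.696
  outer loop
   vertex 1.6 3.4 1.0
   vertex 3.6 4.6 3.1
   vertex 6.0 0.1 0.3
  endloop
 endfacet
 facet normal -0.600 0.789 0.134
  outer loop
   vertex 1.3 2.8 3.4
   vertex 3.6 4.6 3.1
   vertex 0.3 2.5 0.7
  endloop
 endfacet
 facet normal -0.456 0.678 0.576
  outer loop
   vertex 1.3 2.8 3.4
   vertex 1.0 0.9 5.4
   vertex 3.6 4.6 3.1
  endloop
 endfacet
 facet normal 0.299 -0.854 0.427
  outer loop
   vertex 4.0 0.3 2.1
   vertex 6.0 0.1 0.3
   vertex 1.0 0.9 5.4
  endloop
 endfacet
 facet normal -0.287 -0.954 -0.087
  outer loop
   vertex 4.0 0.3 2.1
   vertex 1.0 0.9 5.4
   vertex 0.7 1.1 4.2
  endloop
 endfacet
 facet normal -0.386 -0.860 -0.333
  outer loop
   vertex 4.0 0.3 2.1
   vertex 0.3 2.5 0.7
   vertex 6.0 0.1 0.3
  endloop
 endfacet
 facet normal -0.401 -0.865 -0.300
  outer loop
   vertex 4.0 0.3 2.1
   vertex 0.7 1.1 4.2
   vertex 0.3 2.5 0.7
  endloop
 endfacet
 facet normal -0.988 -0.141 0.056
  outer loop
   vertex 0.4 2.2 1.7
   vertex 0.3 2.5 0.7
   vertex 0.7 1.1 4.2
  endloop
 endfacet
 facet normal -0.811 0.533 0.241
  outer loop
   vertex 0.4 2.2 1.7
   vertex 1.3 2.8 3.4
   vertex 0.3 2.5 0.7
  endloop
 endfacet
 facet normal -0.866 0.412 0.285
  outer loop
   vertex 0.4 2.2 1.7
   vertex 0.7 1.1 4.2
   vertex 1.0 0.9 5.4
  endloop
 endfacet
 facet normal -0.848 0.442 0.293
  outer loop
   vertex 0.4 2.2 1.7
   vertex 1.0 0.9 5.4
   vertex 1.3 2.8 3.4
  endloop
 endfacet
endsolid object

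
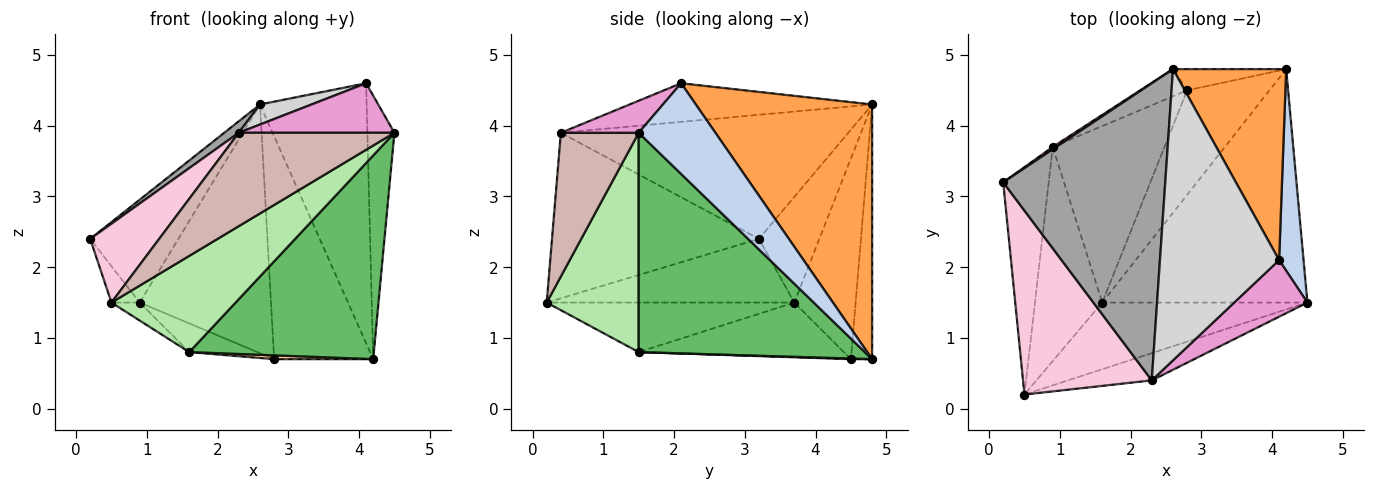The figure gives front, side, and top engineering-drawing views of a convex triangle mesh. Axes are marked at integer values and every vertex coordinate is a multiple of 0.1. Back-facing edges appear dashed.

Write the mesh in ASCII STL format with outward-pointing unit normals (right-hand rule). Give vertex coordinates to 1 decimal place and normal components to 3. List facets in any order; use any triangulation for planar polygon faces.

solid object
 facet normal -0.209 0.974 -0.093
  outer loop
   vertex 2.8 4.5 0.7
   vertex 2.6 4.8 4.3
   vertex 4.2 4.8 0.7
  endloop
 endfacet
 facet normal 0.914 0.322 0.246
  outer loop
   vertex 4.1 2.1 4.6
   vertex 4.5 1.5 3.9
   vertex 4.2 4.8 0.7
  endloop
 endfacet
 facet normal 0.800 0.484 0.355
  outer loop
   vertex 4.1 2.1 4.6
   vertex 4.2 4.8 0.7
   vertex 2.6 4.8 4.3
  endloop
 endfacet
 facet normal 0.008 -0.036 -0.999
  outer loop
   vertex 1.6 1.5 0.8
   vertex 2.8 4.5 0.7
   vertex 4.2 4.8 0.7
  endloop
 endfacet
 facet normal 0.627 -0.512 -0.587
  outer loop
   vertex 1.6 1.5 0.8
   vertex 4.2 4.8 0.7
   vertex 4.5 1.5 3.9
  endloop
 endfacet
 facet normal 0.520 -0.702 -0.487
  outer loop
   vertex 1.6 1.5 0.8
   vertex 4.5 1.5 3.9
   vertex 0.5 0.2 1.5
  endloop
 endfacet
 facet normal -0.565 0.825 0.019
  outer loop
   vertex 0.9 3.7 1.5
   vertex 0.2 3.2 2.4
   vertex 2.6 4.8 4.3
  endloop
 endfacet
 facet normal -0.421 0.902 -0.099
  outer loop
   vertex 0.9 3.7 1.5
   vertex 2.6 4.8 4.3
   vertex 2.8 4.5 0.7
  endloop
 endfacet
 facet normal -0.435 0.144 -0.889
  outer loop
   vertex 0.9 3.7 1.5
   vertex 2.8 4.5 0.7
   vertex 1.6 1.5 0.8
  endloop
 endfacet
 facet normal -0.810 0.093 -0.579
  outer loop
   vertex 0.9 3.7 1.5
   vertex 0.5 0.2 1.5
   vertex 0.2 3.2 2.4
  endloop
 endfacet
 facet normal -0.591 0.068 -0.804
  outer loop
   vertex 0.9 3.7 1.5
   vertex 1.6 1.5 0.8
   vertex 0.5 0.2 1.5
  endloop
 endfacet
 facet normal 0.433 -0.865 -0.252
  outer loop
   vertex 2.3 0.4 3.9
   vertex 0.5 0.2 1.5
   vertex 4.5 1.5 3.9
  endloop
 endfacet
 facet normal 0.313 -0.625 0.715
  outer loop
   vertex 2.3 0.4 3.9
   vertex 4.5 1.5 3.9
   vertex 4.1 2.1 4.6
  endloop
 endfacet
 facet normal -0.763 -0.254 0.594
  outer loop
   vertex 2.3 0.4 3.9
   vertex 0.2 3.2 2.4
   vertex 0.5 0.2 1.5
  endloop
 endfacet
 facet normal -0.608 -0.031 0.794
  outer loop
   vertex 2.3 0.4 3.9
   vertex 2.6 4.8 4.3
   vertex 0.2 3.2 2.4
  endloop
 endfacet
 facet normal -0.307 -0.065 0.949
  outer loop
   vertex 2.3 0.4 3.9
   vertex 4.1 2.1 4.6
   vertex 2.6 4.8 4.3
  endloop
 endfacet
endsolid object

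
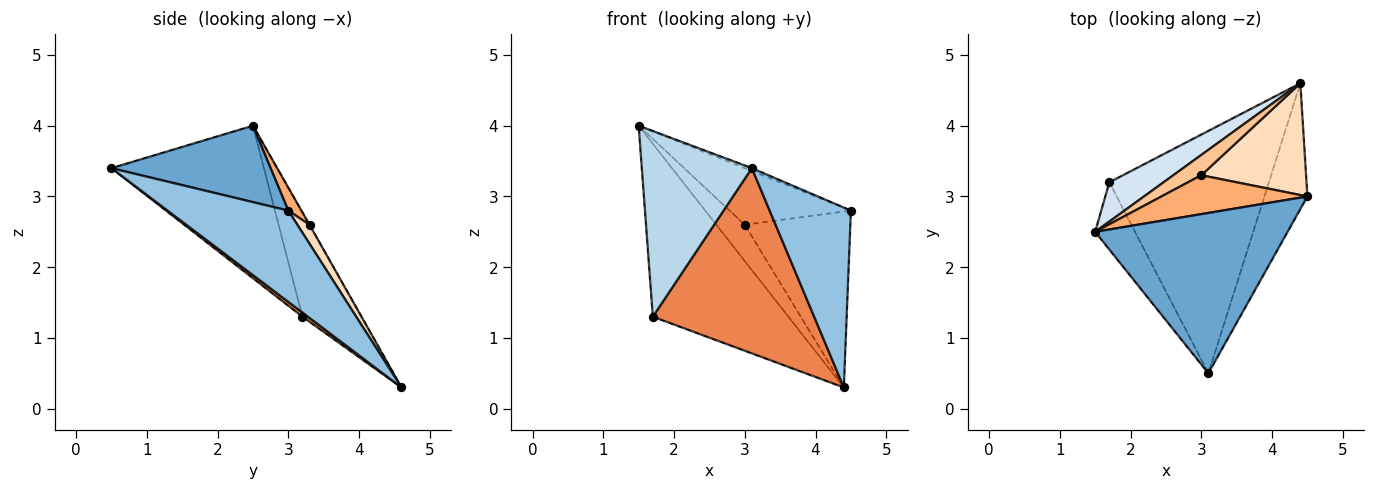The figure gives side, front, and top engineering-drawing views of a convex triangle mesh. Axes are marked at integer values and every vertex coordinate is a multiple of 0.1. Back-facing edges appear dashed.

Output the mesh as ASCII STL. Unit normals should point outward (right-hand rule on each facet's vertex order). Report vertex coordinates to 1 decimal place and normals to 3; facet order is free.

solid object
 facet normal 0.369 0.016 0.929
  outer loop
   vertex 3.1 0.5 3.4
   vertex 4.5 3.0 2.8
   vertex 1.5 2.5 4.0
  endloop
 endfacet
 facet normal 0.773 -0.520 -0.364
  outer loop
   vertex 4.4 4.6 0.3
   vertex 4.5 3.0 2.8
   vertex 3.1 0.5 3.4
  endloop
 endfacet
 facet normal -0.793 -0.572 -0.207
  outer loop
   vertex 1.7 3.2 1.3
   vertex 3.1 0.5 3.4
   vertex 1.5 2.5 4.0
  endloop
 endfacet
 facet normal -0.390 0.898 0.204
  outer loop
   vertex 1.7 3.2 1.3
   vertex 1.5 2.5 4.0
   vertex 4.4 4.6 0.3
  endloop
 endfacet
 facet normal 0.021 -0.607 -0.794
  outer loop
   vertex 1.7 3.2 1.3
   vertex 4.4 4.6 0.3
   vertex 3.1 0.5 3.4
  endloop
 endfacet
 facet normal 0.089 0.821 0.564
  outer loop
   vertex 3.0 3.3 2.6
   vertex 1.5 2.5 4.0
   vertex 4.5 3.0 2.8
  endloop
 endfacet
 facet normal -0.012 0.874 0.487
  outer loop
   vertex 3.0 3.3 2.6
   vertex 4.4 4.6 0.3
   vertex 1.5 2.5 4.0
  endloop
 endfacet
 facet normal 0.097 0.840 0.534
  outer loop
   vertex 3.0 3.3 2.6
   vertex 4.5 3.0 2.8
   vertex 4.4 4.6 0.3
  endloop
 endfacet
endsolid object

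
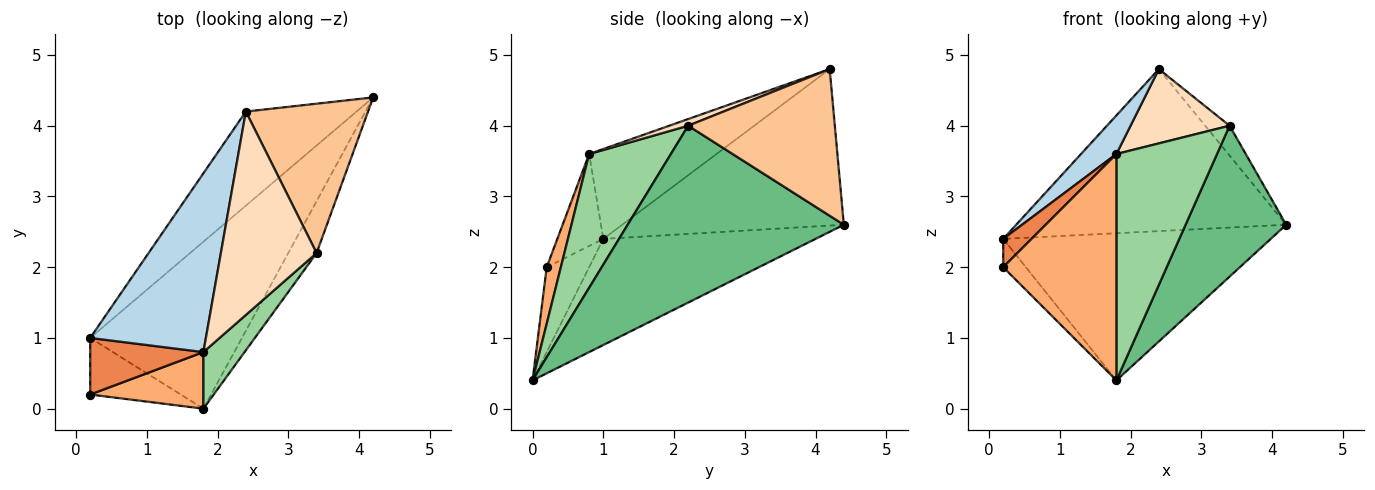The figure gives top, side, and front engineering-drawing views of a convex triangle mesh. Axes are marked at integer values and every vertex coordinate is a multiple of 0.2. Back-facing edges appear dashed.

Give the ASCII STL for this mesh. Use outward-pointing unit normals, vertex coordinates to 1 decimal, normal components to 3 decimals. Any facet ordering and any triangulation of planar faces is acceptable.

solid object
 facet normal -0.464 0.586 -0.664
  outer loop
   vertex 1.8 0.0 0.4
   vertex 0.2 1.0 2.4
   vertex 4.2 4.4 2.6
  endloop
 endfacet
 facet normal -0.579 0.705 -0.410
  outer loop
   vertex 2.4 4.2 4.8
   vertex 4.2 4.4 2.6
   vertex 0.2 1.0 2.4
  endloop
 endfacet
 facet normal -0.605 -0.168 0.778
  outer loop
   vertex 1.8 0.8 3.6
   vertex 2.4 4.2 4.8
   vertex 0.2 1.0 2.4
  endloop
 endfacet
 facet normal -0.643 0.343 -0.685
  outer loop
   vertex 0.2 0.2 2.0
   vertex 0.2 1.0 2.4
   vertex 1.8 0.0 0.4
  endloop
 endfacet
 facet normal -0.588 -0.362 0.724
  outer loop
   vertex 0.2 0.2 2.0
   vertex 1.8 0.8 3.6
   vertex 0.2 1.0 2.4
  endloop
 endfacet
 facet normal 0.120 -0.963 0.241
  outer loop
   vertex 0.2 0.2 2.0
   vertex 1.8 0.0 0.4
   vertex 1.8 0.8 3.6
  endloop
 endfacet
 facet normal 0.762 0.127 0.635
  outer loop
   vertex 3.4 2.2 4.0
   vertex 4.2 4.4 2.6
   vertex 2.4 4.2 4.8
  endloop
 endfacet
 facet normal 0.065 -0.342 0.937
  outer loop
   vertex 3.4 2.2 4.0
   vertex 2.4 4.2 4.8
   vertex 1.8 0.8 3.6
  endloop
 endfacet
 facet normal 0.897 -0.418 -0.144
  outer loop
   vertex 3.4 2.2 4.0
   vertex 1.8 0.0 0.4
   vertex 4.2 4.4 2.6
  endloop
 endfacet
 facet normal 0.619 -0.762 0.190
  outer loop
   vertex 3.4 2.2 4.0
   vertex 1.8 0.8 3.6
   vertex 1.8 0.0 0.4
  endloop
 endfacet
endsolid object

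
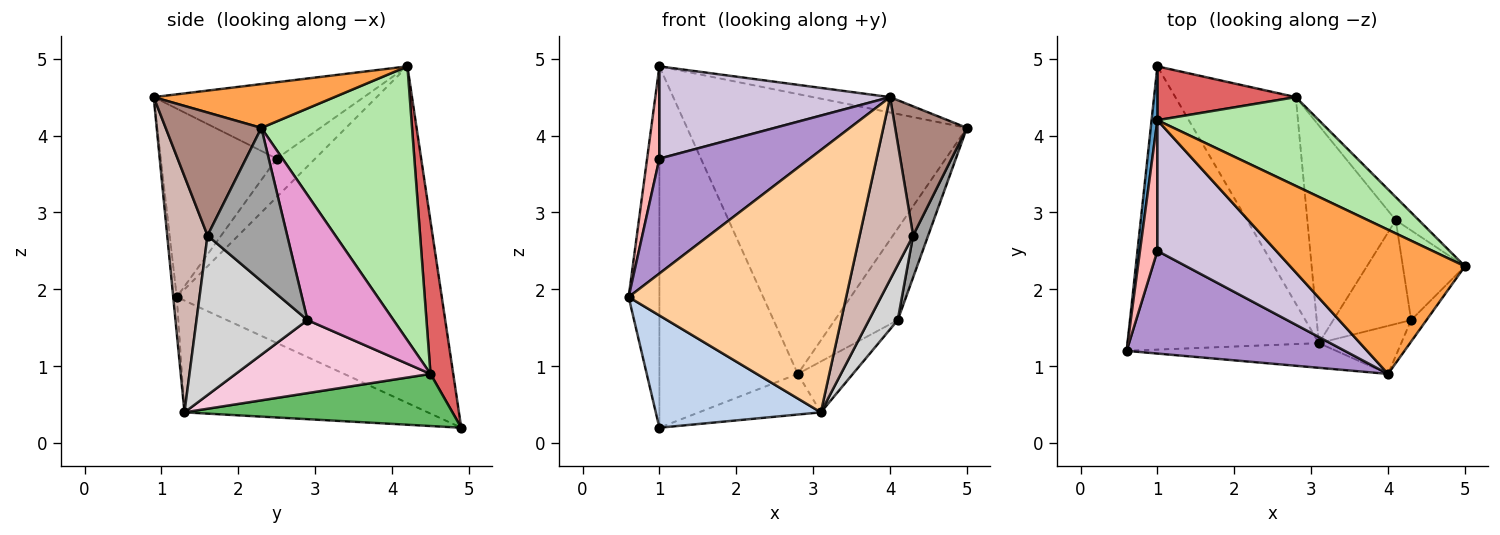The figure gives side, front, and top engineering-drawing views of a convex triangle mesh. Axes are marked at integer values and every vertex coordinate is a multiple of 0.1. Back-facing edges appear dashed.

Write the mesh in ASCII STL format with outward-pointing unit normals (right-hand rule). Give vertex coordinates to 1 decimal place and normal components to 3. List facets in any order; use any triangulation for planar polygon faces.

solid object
 facet normal -0.993 0.115 0.017
  outer loop
   vertex 1.0 4.2 4.9
   vertex 1.0 4.9 0.2
   vertex 0.6 1.2 1.9
  endloop
 endfacet
 facet normal -0.477 -0.324 -0.817
  outer loop
   vertex 3.1 1.3 0.4
   vertex 0.6 1.2 1.9
   vertex 1.0 4.9 0.2
  endloop
 endfacet
 facet normal 0.242 0.103 0.965
  outer loop
   vertex 4.0 0.9 4.5
   vertex 5.0 2.3 4.1
   vertex 1.0 4.2 4.9
  endloop
 endfacet
 facet normal -0.016 -0.995 -0.094
  outer loop
   vertex 4.0 0.9 4.5
   vertex 0.6 1.2 1.9
   vertex 3.1 1.3 0.4
  endloop
 endfacet
 facet normal 0.391 0.178 -0.903
  outer loop
   vertex 2.8 4.5 0.9
   vertex 3.1 1.3 0.4
   vertex 1.0 4.9 0.2
  endloop
 endfacet
 facet normal 0.457 0.848 0.269
  outer loop
   vertex 2.8 4.5 0.9
   vertex 1.0 4.2 4.9
   vertex 5.0 2.3 4.1
  endloop
 endfacet
 facet normal 0.160 0.976 0.145
  outer loop
   vertex 2.8 4.5 0.9
   vertex 1.0 4.9 0.2
   vertex 1.0 4.2 4.9
  endloop
 endfacet
 facet normal -0.874 -0.280 0.396
  outer loop
   vertex 1.0 2.5 3.7
   vertex 1.0 4.2 4.9
   vertex 0.6 1.2 1.9
  endloop
 endfacet
 facet normal -0.499 -0.646 0.578
  outer loop
   vertex 1.0 2.5 3.7
   vertex 0.6 1.2 1.9
   vertex 4.0 0.9 4.5
  endloop
 endfacet
 facet normal -0.465 -0.511 0.723
  outer loop
   vertex 1.0 2.5 3.7
   vertex 4.0 0.9 4.5
   vertex 1.0 4.2 4.9
  endloop
 endfacet
 facet normal 0.796 -0.597 -0.100
  outer loop
   vertex 4.3 1.6 2.7
   vertex 5.0 2.3 4.1
   vertex 4.0 0.9 4.5
  endloop
 endfacet
 facet normal 0.589 -0.781 -0.206
  outer loop
   vertex 4.3 1.6 2.7
   vertex 4.0 0.9 4.5
   vertex 3.1 1.3 0.4
  endloop
 endfacet
 facet normal 0.798 0.584 -0.147
  outer loop
   vertex 4.1 2.9 1.6
   vertex 2.8 4.5 0.9
   vertex 5.0 2.3 4.1
  endloop
 endfacet
 facet normal 0.627 0.177 -0.759
  outer loop
   vertex 4.1 2.9 1.6
   vertex 3.1 1.3 0.4
   vertex 2.8 4.5 0.9
  endloop
 endfacet
 facet normal 0.913 -0.173 -0.370
  outer loop
   vertex 4.1 2.9 1.6
   vertex 5.0 2.3 4.1
   vertex 4.3 1.6 2.7
  endloop
 endfacet
 facet normal 0.875 -0.227 -0.427
  outer loop
   vertex 4.1 2.9 1.6
   vertex 4.3 1.6 2.7
   vertex 3.1 1.3 0.4
  endloop
 endfacet
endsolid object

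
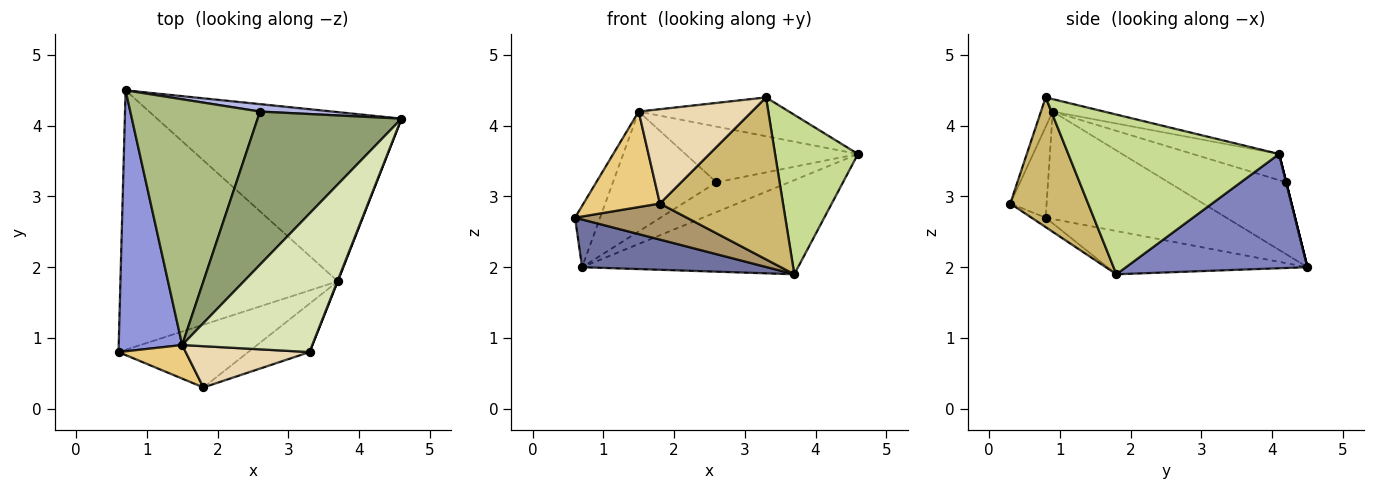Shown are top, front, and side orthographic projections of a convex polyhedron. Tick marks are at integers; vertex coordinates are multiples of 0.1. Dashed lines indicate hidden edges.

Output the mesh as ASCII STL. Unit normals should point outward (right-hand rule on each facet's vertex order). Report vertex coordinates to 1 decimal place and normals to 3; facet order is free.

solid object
 facet normal -0.192 -0.177 -0.965
  outer loop
   vertex 3.7 1.8 1.9
   vertex 0.6 0.8 2.7
   vertex 0.7 4.5 2.0
  endloop
 endfacet
 facet normal 0.378 0.450 -0.809
  outer loop
   vertex 3.7 1.8 1.9
   vertex 0.7 4.5 2.0
   vertex 4.6 4.1 3.6
  endloop
 endfacet
 facet normal -0.855 0.119 0.505
  outer loop
   vertex 1.5 0.9 4.2
   vertex 0.7 4.5 2.0
   vertex 0.6 0.8 2.7
  endloop
 endfacet
 facet normal 0.000 0.970 0.243
  outer loop
   vertex 2.6 4.2 3.2
   vertex 4.6 4.1 3.6
   vertex 0.7 4.5 2.0
  endloop
 endfacet
 facet normal -0.168 0.337 0.926
  outer loop
   vertex 2.6 4.2 3.2
   vertex 1.5 0.9 4.2
   vertex 4.6 4.1 3.6
  endloop
 endfacet
 facet normal -0.446 0.392 0.804
  outer loop
   vertex 2.6 4.2 3.2
   vertex 0.7 4.5 2.0
   vertex 1.5 0.9 4.2
  endloop
 endfacet
 facet normal 0.931 -0.366 0.002
  outer loop
   vertex 3.3 0.8 4.4
   vertex 3.7 1.8 1.9
   vertex 4.6 4.1 3.6
  endloop
 endfacet
 facet normal -0.092 0.269 0.959
  outer loop
   vertex 3.3 0.8 4.4
   vertex 4.6 4.1 3.6
   vertex 1.5 0.9 4.2
  endloop
 endfacet
 facet normal -0.063 -0.497 -0.865
  outer loop
   vertex 1.8 0.3 2.9
   vertex 0.6 0.8 2.7
   vertex 3.7 1.8 1.9
  endloop
 endfacet
 facet normal 0.518 -0.820 -0.245
  outer loop
   vertex 1.8 0.3 2.9
   vertex 3.7 1.8 1.9
   vertex 3.3 0.8 4.4
  endloop
 endfacet
 facet normal -0.409 -0.861 0.303
  outer loop
   vertex 1.8 0.3 2.9
   vertex 1.5 0.9 4.2
   vertex 0.6 0.8 2.7
  endloop
 endfacet
 facet normal -0.095 -0.912 0.399
  outer loop
   vertex 1.8 0.3 2.9
   vertex 3.3 0.8 4.4
   vertex 1.5 0.9 4.2
  endloop
 endfacet
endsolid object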